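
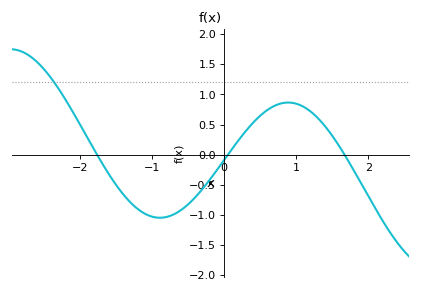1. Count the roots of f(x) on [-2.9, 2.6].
3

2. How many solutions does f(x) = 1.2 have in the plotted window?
1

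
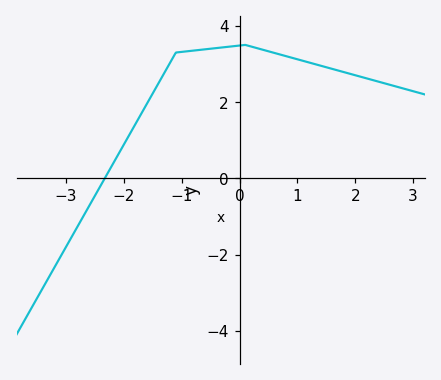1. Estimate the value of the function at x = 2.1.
2.66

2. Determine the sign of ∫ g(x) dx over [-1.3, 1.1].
positive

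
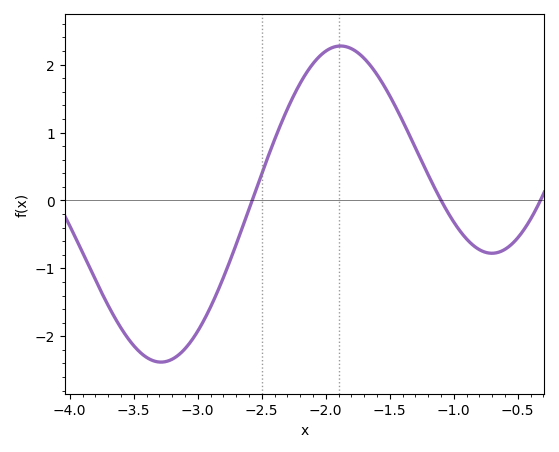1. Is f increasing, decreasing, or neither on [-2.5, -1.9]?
increasing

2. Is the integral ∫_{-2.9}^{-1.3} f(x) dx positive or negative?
positive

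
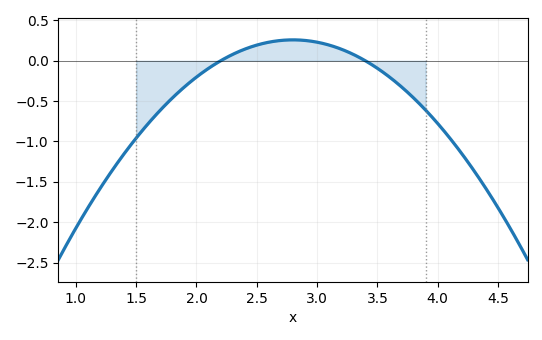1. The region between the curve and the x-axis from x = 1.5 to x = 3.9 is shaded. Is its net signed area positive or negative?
negative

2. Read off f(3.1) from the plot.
0.194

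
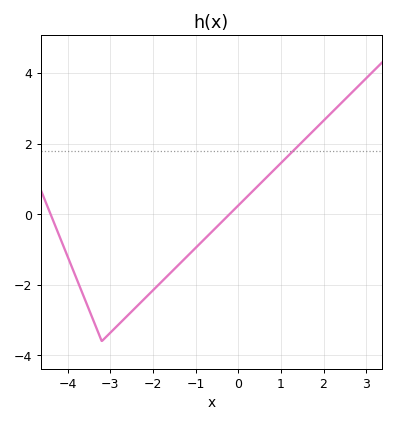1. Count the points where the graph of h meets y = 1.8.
1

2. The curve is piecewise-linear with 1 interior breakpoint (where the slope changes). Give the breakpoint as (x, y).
(-3.2, -3.6)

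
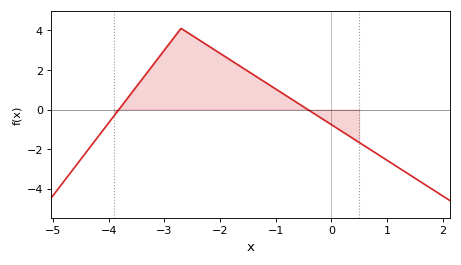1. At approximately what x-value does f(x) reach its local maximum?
-2.7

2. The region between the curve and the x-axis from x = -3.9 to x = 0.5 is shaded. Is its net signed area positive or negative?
positive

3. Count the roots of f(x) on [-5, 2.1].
2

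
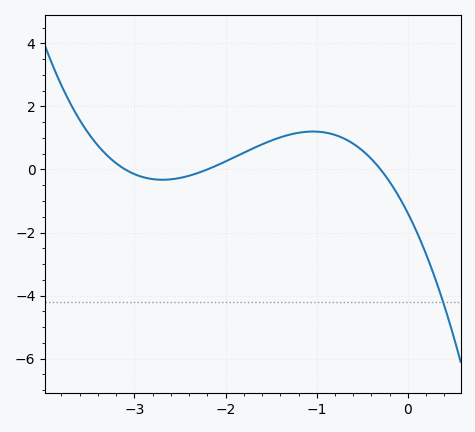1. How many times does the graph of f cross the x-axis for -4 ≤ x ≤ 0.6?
3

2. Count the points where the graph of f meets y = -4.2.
1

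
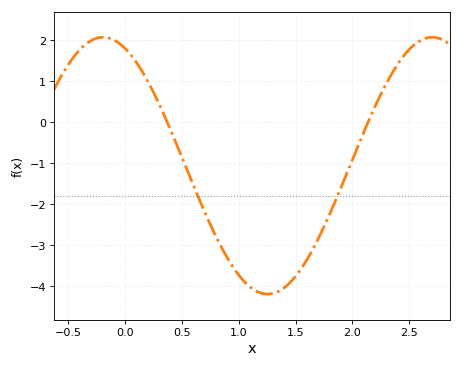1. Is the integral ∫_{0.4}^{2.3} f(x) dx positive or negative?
negative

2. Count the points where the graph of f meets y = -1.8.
2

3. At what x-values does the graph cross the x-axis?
0.35, 2.15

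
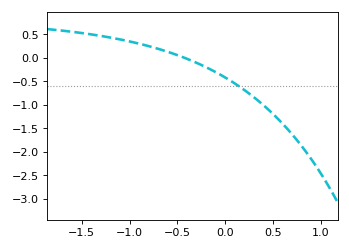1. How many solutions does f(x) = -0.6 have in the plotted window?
1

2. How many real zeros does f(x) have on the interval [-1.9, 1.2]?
1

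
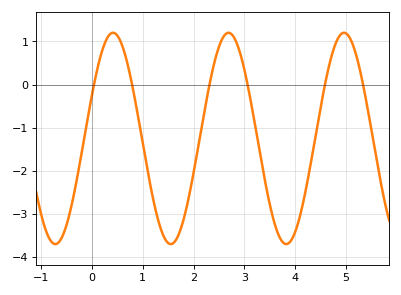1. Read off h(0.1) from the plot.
0.34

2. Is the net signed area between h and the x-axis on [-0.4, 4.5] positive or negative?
negative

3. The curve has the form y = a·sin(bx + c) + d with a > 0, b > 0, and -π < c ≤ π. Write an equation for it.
y = 2.45sin(2.76x + 0.43) - 1.25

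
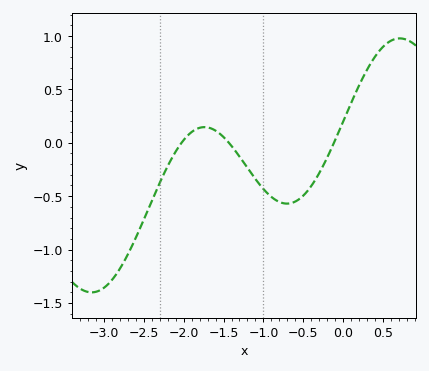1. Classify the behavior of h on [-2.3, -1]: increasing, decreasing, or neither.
neither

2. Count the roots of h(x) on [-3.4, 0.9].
3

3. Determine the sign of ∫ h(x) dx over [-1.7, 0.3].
negative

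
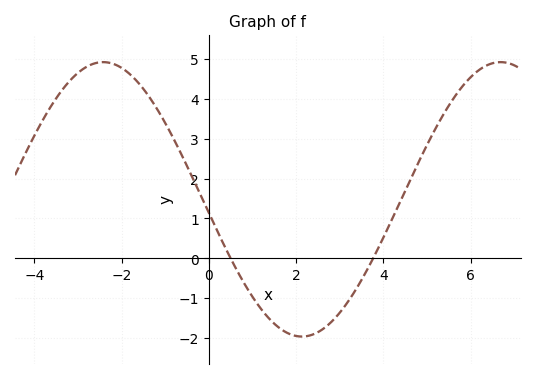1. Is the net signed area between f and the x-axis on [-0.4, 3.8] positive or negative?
negative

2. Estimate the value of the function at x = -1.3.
3.9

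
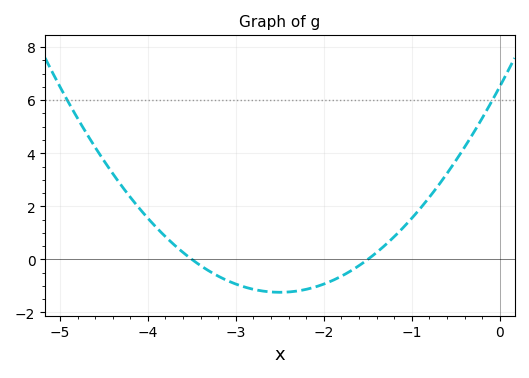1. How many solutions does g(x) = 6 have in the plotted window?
2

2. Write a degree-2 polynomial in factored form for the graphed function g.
y = 1.24(x + 3.5)(x + 1.5)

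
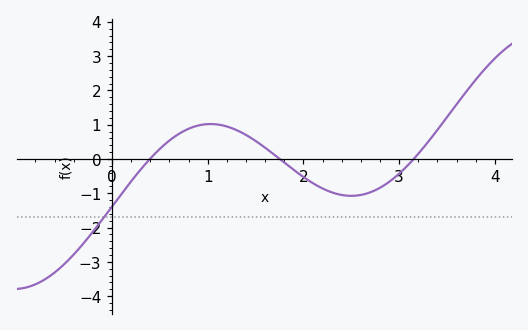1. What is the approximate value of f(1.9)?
-0.321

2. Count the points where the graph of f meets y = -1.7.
1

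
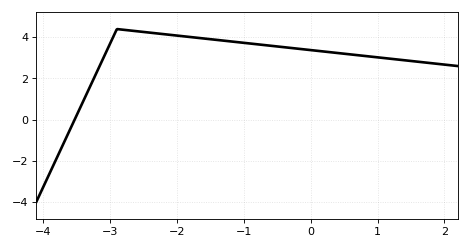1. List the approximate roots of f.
-3.53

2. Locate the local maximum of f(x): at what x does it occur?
-2.9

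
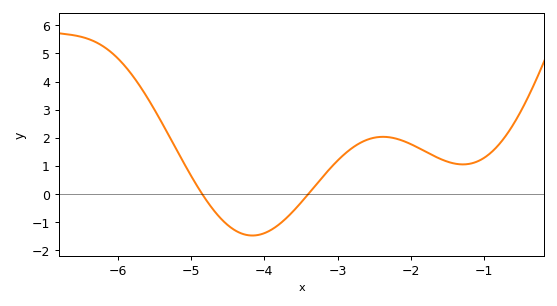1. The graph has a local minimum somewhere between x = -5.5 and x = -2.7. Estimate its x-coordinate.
-4.16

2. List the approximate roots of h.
-4.85, -3.4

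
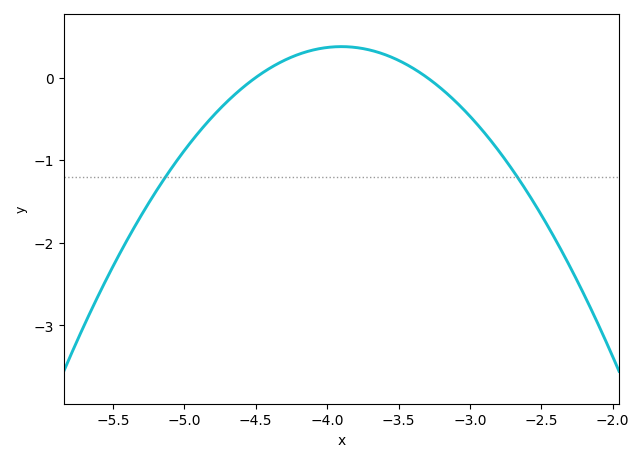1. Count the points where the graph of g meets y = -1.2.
2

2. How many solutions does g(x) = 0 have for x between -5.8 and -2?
2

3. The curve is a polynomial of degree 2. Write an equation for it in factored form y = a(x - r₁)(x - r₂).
y = -1.04(x + 4.5)(x + 3.3)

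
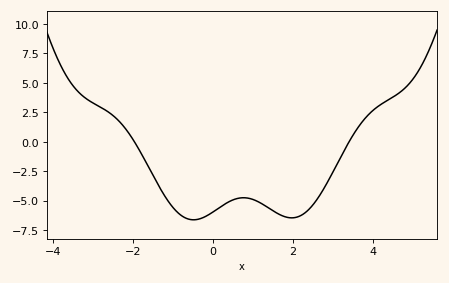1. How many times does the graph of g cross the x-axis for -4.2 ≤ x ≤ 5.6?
2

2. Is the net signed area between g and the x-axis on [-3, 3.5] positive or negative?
negative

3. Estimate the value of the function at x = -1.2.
-4.6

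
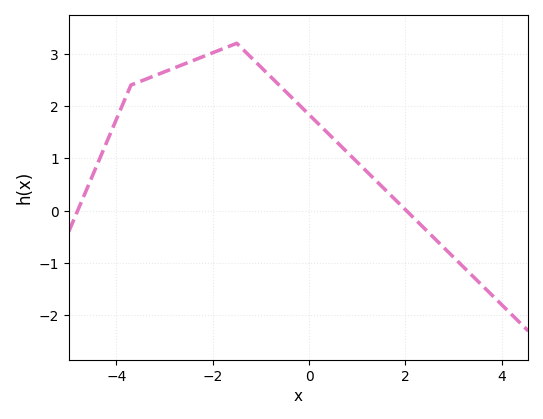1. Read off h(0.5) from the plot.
1.4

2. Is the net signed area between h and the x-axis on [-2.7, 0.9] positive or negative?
positive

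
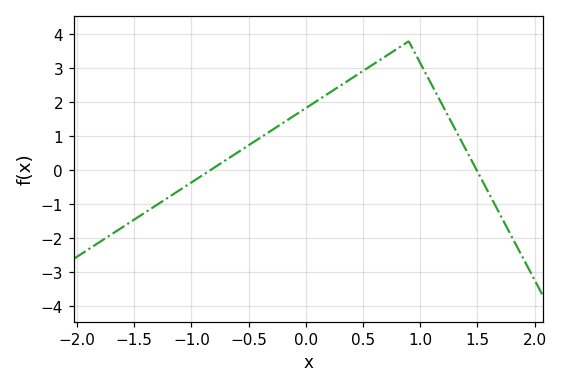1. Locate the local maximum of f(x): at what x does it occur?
0.899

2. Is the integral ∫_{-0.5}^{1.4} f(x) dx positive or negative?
positive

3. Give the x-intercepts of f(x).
-0.839, 1.5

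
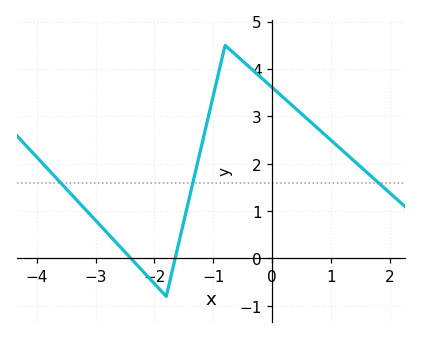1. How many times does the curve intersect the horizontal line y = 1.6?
3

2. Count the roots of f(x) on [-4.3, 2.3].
2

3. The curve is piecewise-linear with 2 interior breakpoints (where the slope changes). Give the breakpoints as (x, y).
(-1.8, -0.8); (-0.8, 4.5)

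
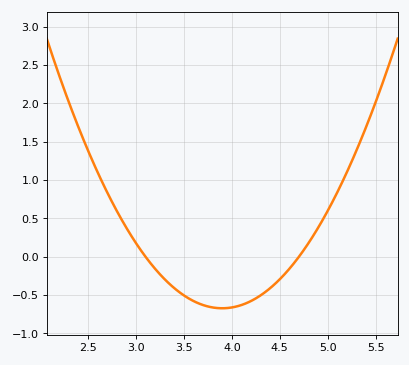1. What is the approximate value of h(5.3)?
1.4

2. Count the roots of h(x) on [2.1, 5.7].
2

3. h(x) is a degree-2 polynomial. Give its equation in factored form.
y = 1.05(x - 3.1)(x - 4.7)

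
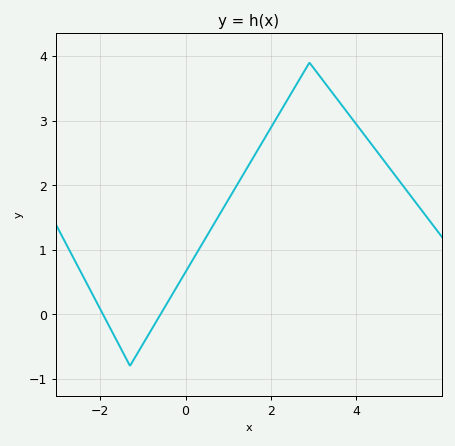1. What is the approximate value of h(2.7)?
3.7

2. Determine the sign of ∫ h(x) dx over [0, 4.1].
positive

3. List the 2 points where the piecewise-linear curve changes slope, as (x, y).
(-1.3, -0.8); (2.9, 3.9)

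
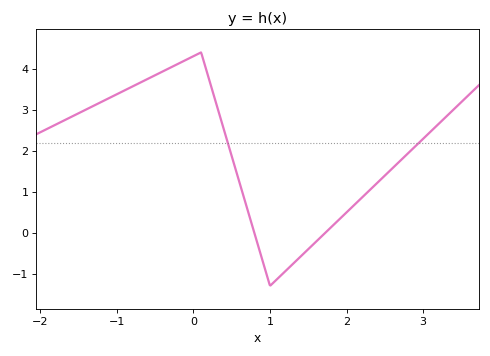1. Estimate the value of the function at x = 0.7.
0.6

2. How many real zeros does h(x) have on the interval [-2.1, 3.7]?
2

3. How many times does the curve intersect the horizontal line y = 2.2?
2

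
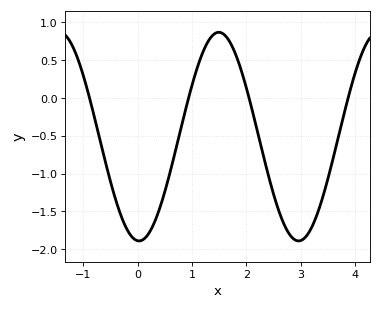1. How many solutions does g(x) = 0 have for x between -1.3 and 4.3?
4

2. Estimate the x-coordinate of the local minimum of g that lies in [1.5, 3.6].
2.96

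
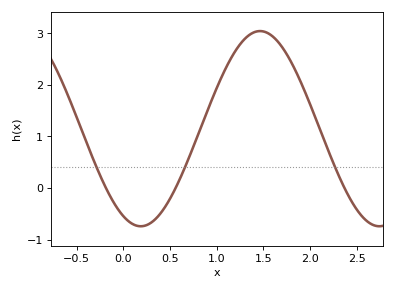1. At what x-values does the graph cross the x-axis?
-0.2, 0.55, 2.35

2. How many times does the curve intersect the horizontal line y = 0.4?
3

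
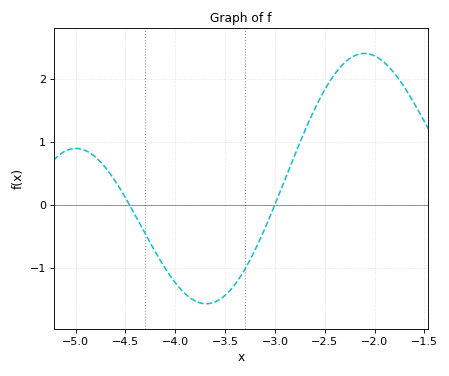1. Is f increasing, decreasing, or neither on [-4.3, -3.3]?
neither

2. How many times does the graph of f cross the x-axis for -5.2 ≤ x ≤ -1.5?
2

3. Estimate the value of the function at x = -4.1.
-1.01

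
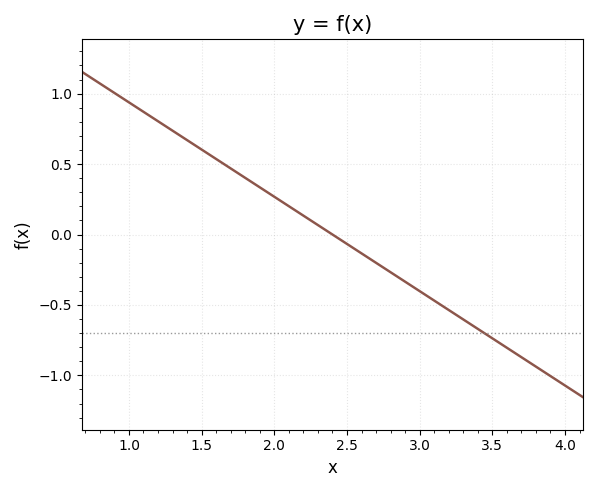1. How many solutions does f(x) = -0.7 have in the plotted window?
1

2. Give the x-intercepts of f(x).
2.4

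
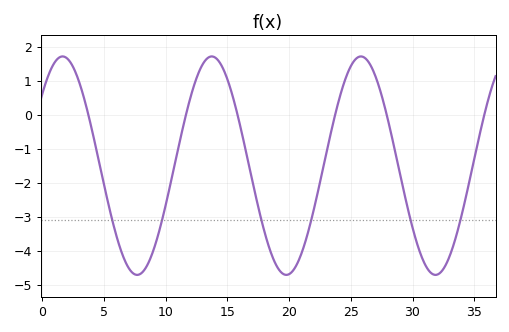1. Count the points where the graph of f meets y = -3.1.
6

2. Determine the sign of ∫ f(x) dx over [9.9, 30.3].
negative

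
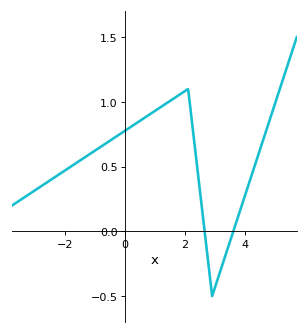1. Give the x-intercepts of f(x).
2.6, 3.6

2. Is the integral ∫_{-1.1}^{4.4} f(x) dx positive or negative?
positive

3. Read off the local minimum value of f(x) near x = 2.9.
-0.5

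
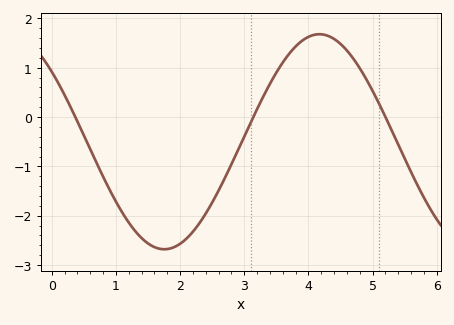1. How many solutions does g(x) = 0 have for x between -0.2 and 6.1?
3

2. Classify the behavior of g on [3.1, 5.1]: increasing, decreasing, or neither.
neither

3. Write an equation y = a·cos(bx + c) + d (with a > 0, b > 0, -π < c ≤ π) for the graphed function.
y = 2.18cos(1.3x + 0.86) - 0.5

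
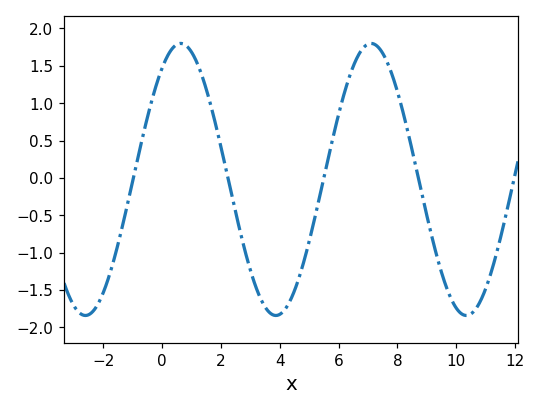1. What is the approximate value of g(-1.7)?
-1.18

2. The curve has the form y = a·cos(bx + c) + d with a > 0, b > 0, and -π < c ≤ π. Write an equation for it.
y = 1.82cos(0.97x - 0.61) - 0.02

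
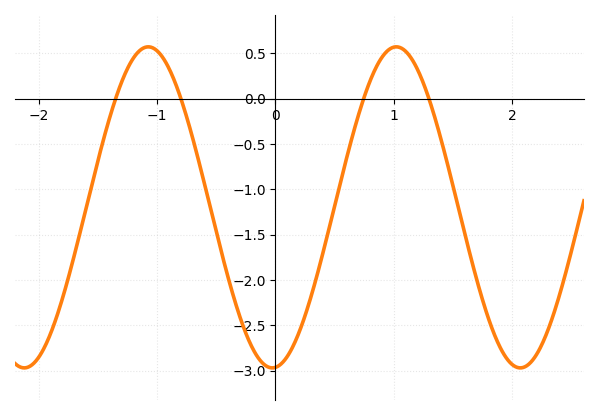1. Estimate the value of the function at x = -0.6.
-0.935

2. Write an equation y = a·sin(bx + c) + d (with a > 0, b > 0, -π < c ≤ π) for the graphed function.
y = 1.77sin(3x - 1.49) - 1.2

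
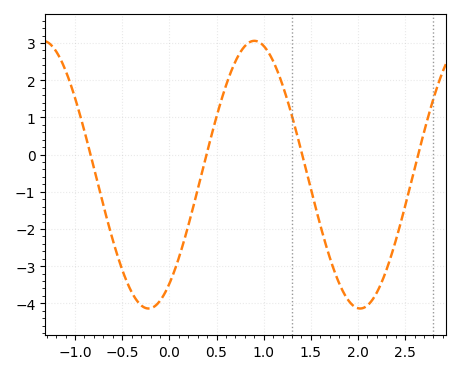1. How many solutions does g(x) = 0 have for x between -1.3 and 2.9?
4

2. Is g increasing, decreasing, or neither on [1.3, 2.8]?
neither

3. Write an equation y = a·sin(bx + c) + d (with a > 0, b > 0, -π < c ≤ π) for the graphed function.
y = 3.6sin(2.8x - 0.95) - 0.54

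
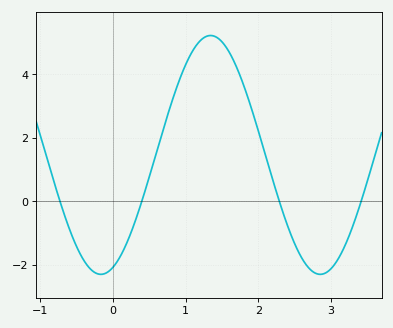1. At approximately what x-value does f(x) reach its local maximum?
1.3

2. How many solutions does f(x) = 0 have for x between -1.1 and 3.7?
4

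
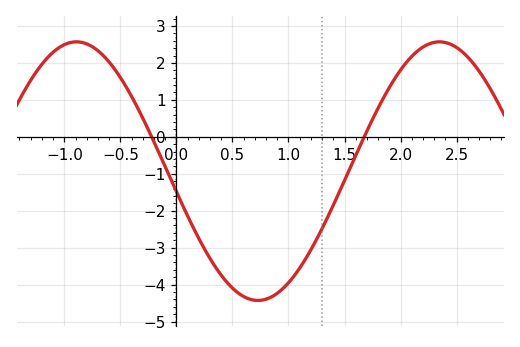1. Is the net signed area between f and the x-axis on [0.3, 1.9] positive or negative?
negative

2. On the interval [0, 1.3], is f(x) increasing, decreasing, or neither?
neither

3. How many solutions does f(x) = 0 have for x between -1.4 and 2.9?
2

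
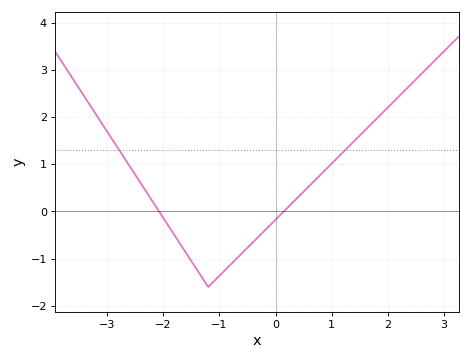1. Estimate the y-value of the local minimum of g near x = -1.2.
-1.6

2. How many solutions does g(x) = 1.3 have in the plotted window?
2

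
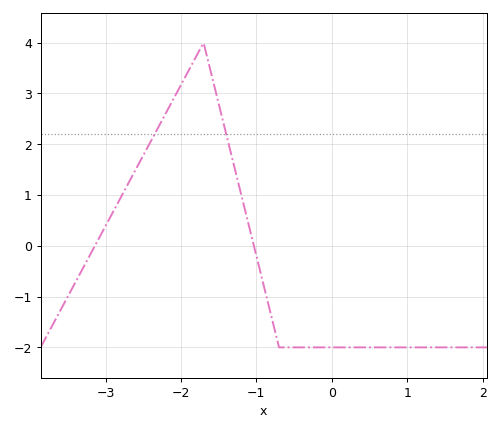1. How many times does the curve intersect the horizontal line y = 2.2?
2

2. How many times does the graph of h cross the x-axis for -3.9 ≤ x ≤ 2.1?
2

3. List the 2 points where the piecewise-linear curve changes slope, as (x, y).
(-1.7, 4); (-0.7, -2)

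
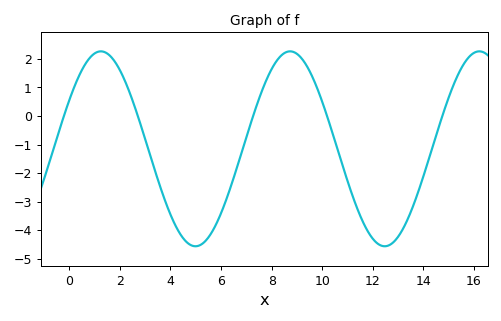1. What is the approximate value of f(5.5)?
-4.3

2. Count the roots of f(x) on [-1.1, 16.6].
5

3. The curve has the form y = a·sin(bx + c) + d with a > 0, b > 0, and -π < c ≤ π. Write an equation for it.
y = 3.41sin(0.84x + 0.52) - 1.15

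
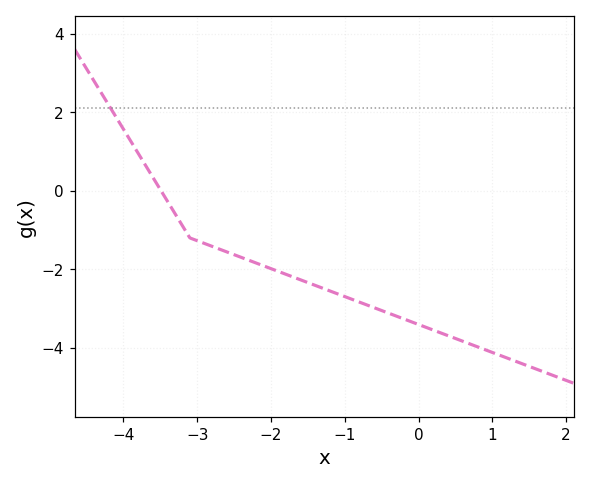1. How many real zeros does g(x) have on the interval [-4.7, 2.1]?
1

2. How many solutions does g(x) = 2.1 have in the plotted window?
1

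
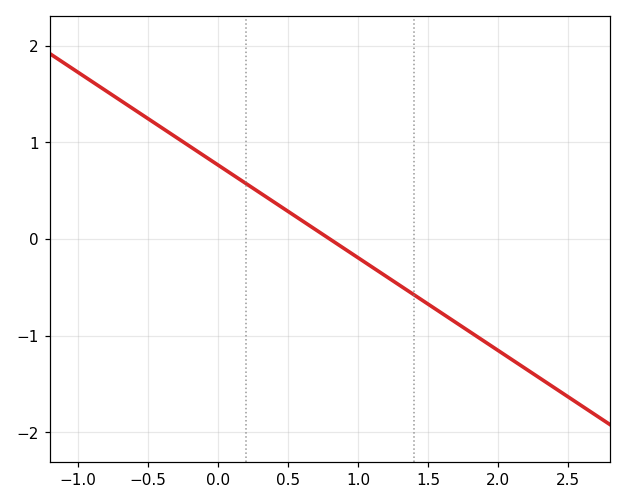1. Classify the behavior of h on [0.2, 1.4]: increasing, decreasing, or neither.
decreasing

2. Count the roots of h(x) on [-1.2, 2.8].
1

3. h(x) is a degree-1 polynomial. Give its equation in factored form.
y = -0.96(x - 0.8)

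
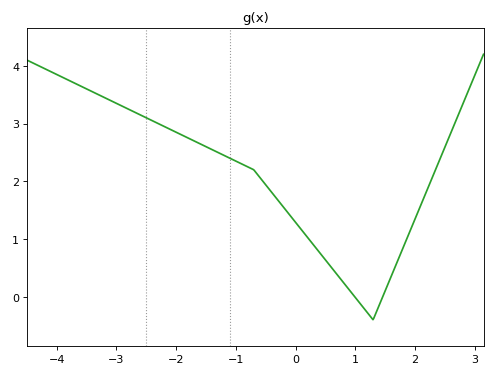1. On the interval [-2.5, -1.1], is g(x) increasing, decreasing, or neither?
decreasing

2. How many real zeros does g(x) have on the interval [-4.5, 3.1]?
2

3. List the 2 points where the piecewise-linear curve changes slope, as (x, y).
(-0.7, 2.2); (1.3, -0.4)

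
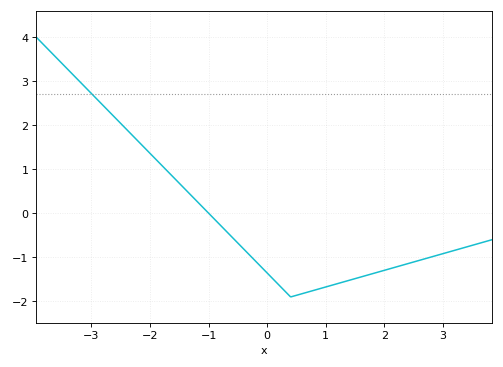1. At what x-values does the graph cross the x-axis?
-1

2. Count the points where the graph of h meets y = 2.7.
1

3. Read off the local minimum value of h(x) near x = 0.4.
-1.9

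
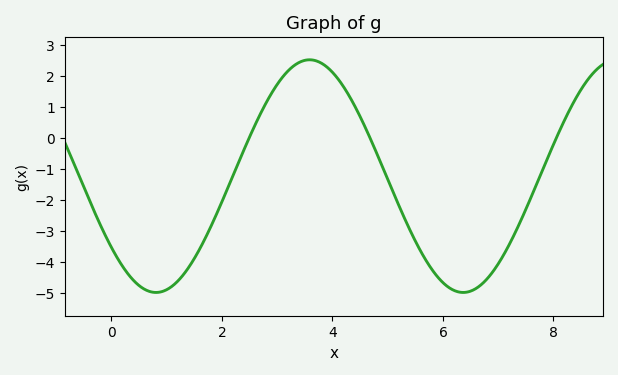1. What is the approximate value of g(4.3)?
1.4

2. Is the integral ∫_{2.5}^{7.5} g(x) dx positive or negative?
negative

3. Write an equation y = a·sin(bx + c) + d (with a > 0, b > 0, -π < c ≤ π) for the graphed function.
y = 3.75sin(1.1x - 2.5) - 1.23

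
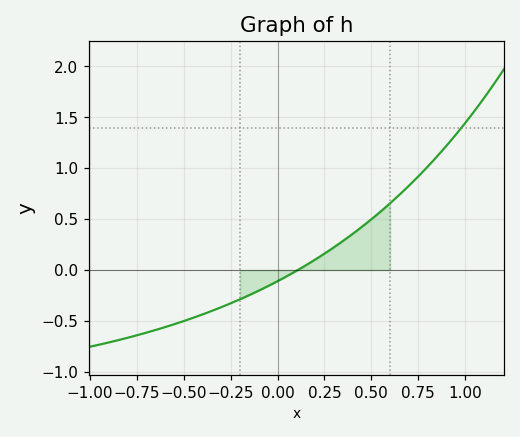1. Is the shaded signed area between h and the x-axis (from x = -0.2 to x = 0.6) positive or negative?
positive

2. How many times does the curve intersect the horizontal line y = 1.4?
1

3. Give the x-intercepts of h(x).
0.108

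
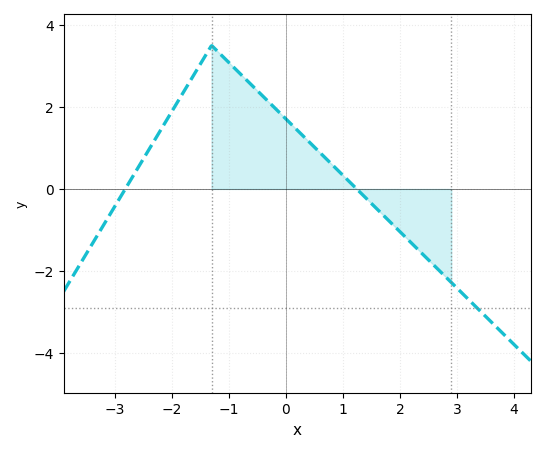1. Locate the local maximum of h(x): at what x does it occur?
-1.3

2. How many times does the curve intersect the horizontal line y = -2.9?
1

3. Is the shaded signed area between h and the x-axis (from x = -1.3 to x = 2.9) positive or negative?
positive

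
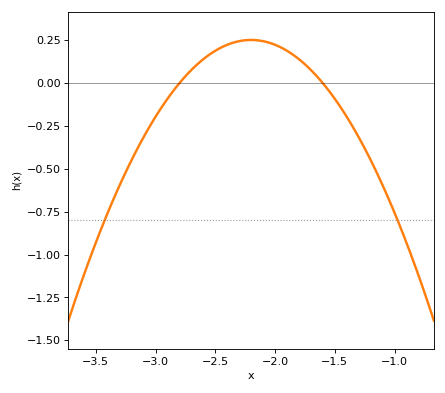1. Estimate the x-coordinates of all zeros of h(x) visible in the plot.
-2.8, -1.6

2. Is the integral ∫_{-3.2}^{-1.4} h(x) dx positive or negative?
positive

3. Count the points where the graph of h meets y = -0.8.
2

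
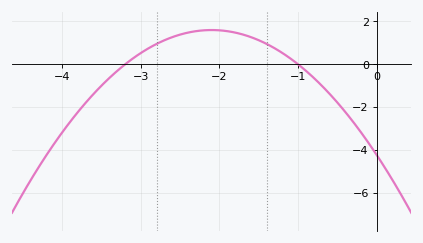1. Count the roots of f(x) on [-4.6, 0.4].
2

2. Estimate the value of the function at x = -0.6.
-1.37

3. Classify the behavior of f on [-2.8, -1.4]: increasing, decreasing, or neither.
neither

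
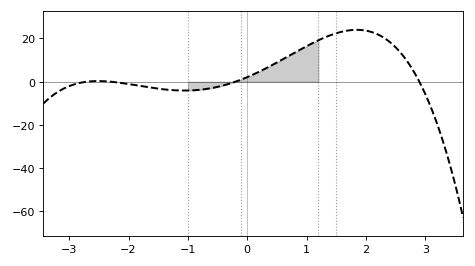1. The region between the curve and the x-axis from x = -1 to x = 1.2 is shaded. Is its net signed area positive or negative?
positive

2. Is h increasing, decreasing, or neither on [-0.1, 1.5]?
increasing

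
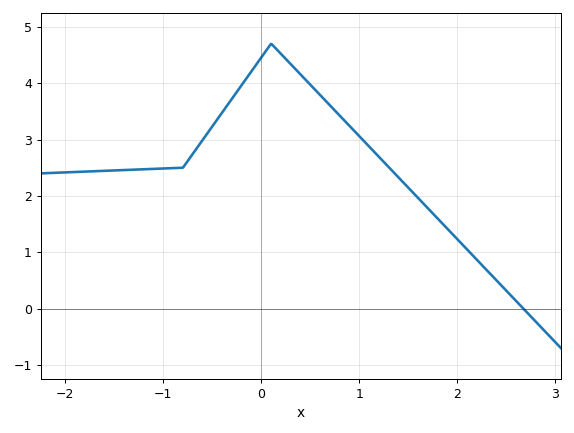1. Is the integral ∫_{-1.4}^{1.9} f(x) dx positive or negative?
positive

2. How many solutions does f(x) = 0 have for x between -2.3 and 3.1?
1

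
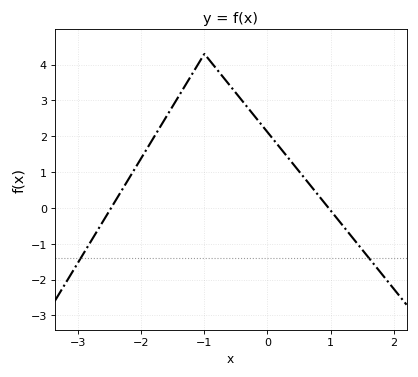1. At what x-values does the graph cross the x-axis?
-2.48, 0.969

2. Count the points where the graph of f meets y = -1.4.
2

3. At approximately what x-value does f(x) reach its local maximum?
-0.999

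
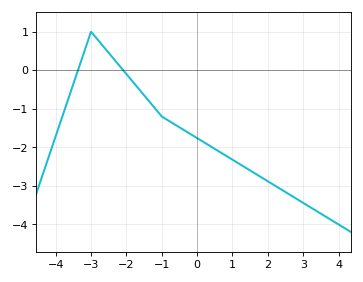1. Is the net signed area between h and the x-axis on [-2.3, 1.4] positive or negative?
negative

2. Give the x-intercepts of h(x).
-3.4, -2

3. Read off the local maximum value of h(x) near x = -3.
1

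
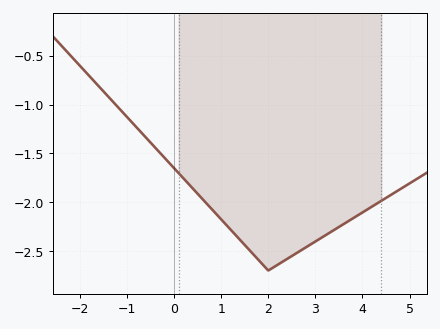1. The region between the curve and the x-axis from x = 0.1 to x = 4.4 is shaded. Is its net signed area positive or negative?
negative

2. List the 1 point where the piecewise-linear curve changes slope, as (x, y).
(2, -2.7)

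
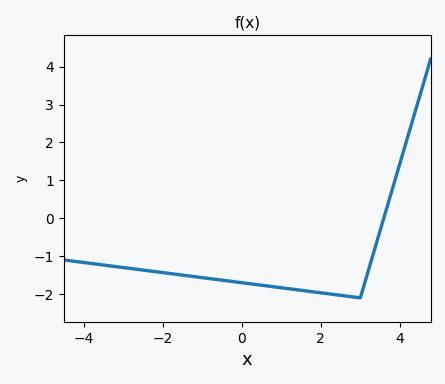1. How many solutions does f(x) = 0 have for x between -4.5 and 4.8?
1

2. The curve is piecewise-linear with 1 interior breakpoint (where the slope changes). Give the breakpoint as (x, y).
(3, -2.1)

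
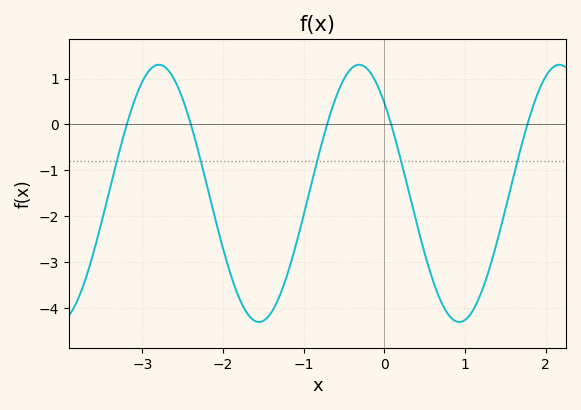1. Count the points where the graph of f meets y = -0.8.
5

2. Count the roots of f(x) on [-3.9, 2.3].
5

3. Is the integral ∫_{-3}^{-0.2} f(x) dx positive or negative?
negative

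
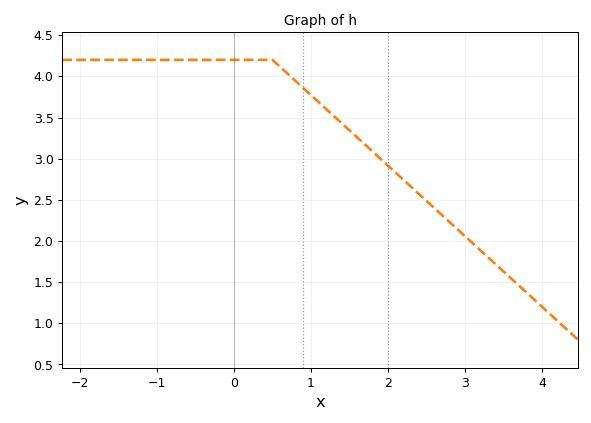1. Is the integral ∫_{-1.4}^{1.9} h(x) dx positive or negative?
positive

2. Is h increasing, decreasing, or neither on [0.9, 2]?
decreasing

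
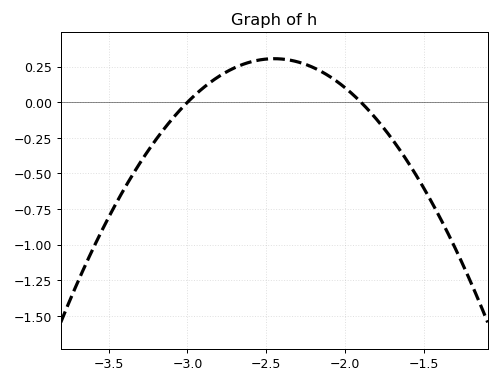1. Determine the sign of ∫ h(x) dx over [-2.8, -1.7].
positive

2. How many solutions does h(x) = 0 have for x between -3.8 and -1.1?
2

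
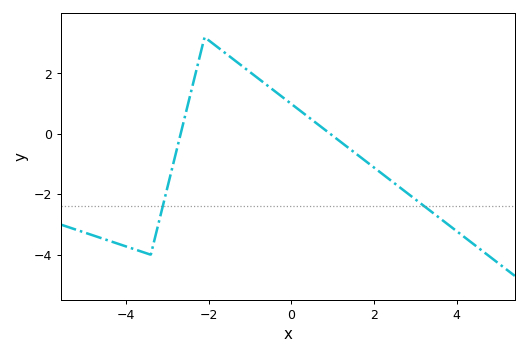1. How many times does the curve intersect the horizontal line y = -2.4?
2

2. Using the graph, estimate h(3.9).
-3.2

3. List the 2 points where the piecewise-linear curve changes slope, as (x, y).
(-3.4, -4); (-2.1, 3.2)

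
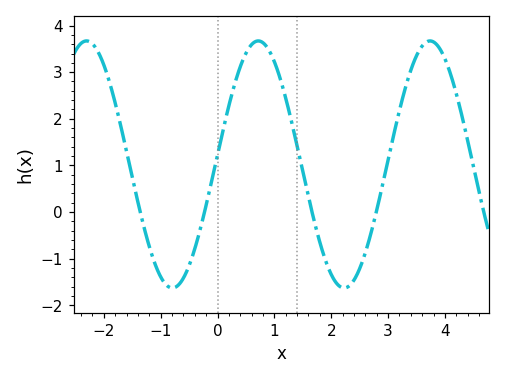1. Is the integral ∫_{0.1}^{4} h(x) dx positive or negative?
positive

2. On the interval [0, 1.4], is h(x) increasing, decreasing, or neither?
neither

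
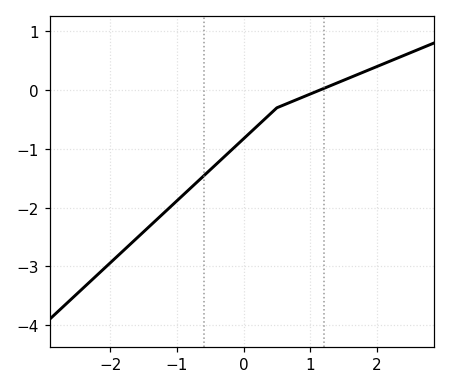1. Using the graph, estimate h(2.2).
0.5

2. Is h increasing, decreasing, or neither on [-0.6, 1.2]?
increasing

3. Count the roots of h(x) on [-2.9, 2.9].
1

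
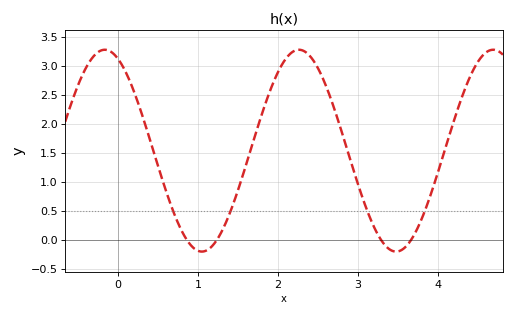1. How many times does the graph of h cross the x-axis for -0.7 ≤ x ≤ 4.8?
4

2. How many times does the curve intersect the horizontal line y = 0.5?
4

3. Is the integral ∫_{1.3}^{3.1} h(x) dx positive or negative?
positive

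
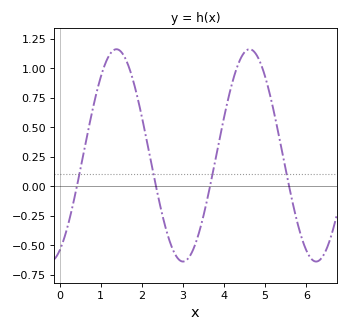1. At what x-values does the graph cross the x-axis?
0.421, 2.34, 3.66, 5.58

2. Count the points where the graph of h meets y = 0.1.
4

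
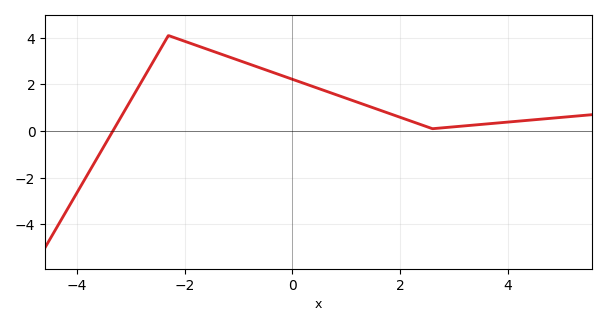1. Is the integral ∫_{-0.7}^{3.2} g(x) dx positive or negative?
positive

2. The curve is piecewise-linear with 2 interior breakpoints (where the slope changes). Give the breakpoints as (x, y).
(-2.3, 4.1); (2.6, 0.1)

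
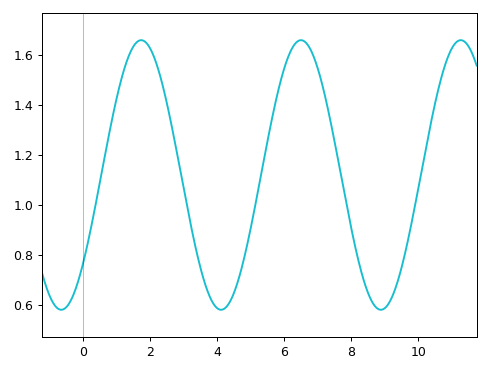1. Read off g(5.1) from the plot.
0.971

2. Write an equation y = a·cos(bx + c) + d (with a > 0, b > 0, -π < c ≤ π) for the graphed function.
y = 0.54cos(1.32x - 2.3) + 1.12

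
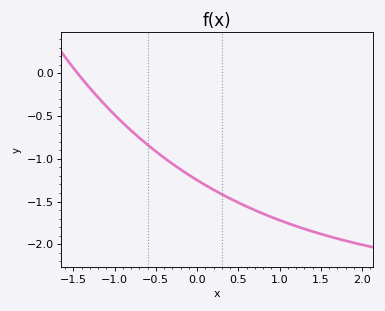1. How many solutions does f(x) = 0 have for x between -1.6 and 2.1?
1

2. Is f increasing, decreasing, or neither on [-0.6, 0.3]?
decreasing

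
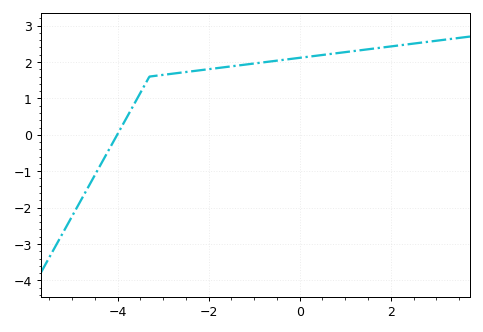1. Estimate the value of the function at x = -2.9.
1.7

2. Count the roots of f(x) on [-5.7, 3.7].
1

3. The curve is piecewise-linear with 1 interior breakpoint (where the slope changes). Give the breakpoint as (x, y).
(-3.3, 1.6)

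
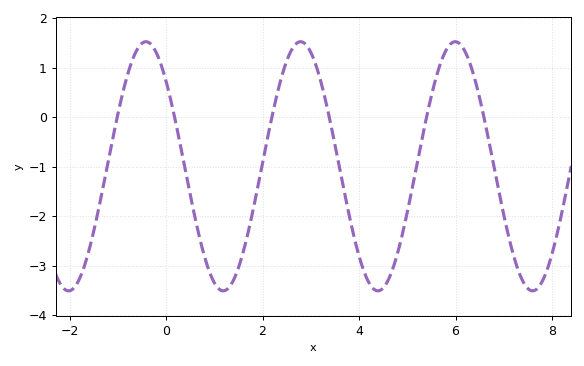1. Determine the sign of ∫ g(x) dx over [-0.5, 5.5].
negative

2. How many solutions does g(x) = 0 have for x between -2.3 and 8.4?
6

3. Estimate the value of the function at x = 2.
-0.922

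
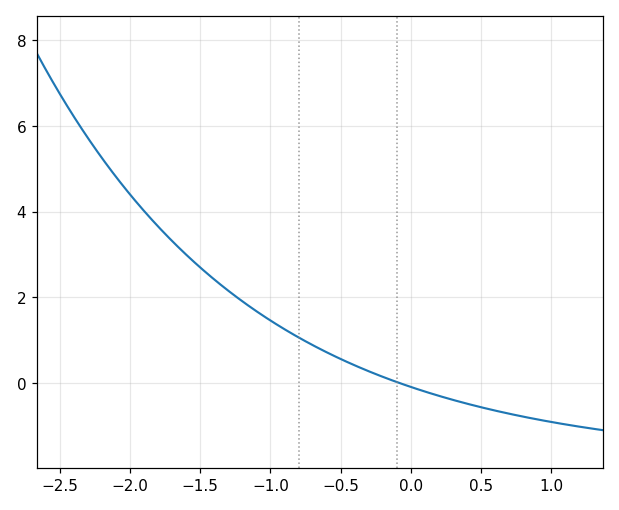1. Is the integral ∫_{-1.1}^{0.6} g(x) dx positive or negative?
positive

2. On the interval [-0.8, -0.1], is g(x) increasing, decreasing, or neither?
decreasing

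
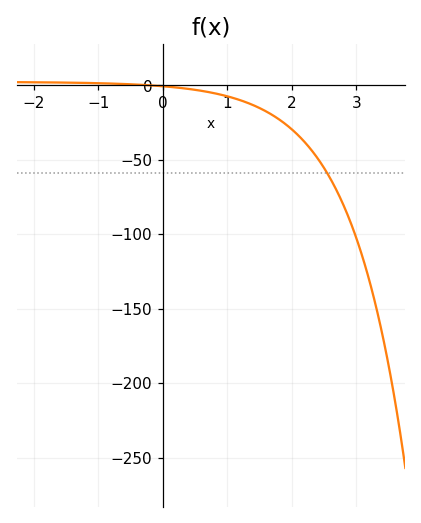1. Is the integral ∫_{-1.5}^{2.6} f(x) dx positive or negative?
negative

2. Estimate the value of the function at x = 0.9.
-5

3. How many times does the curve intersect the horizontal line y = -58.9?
1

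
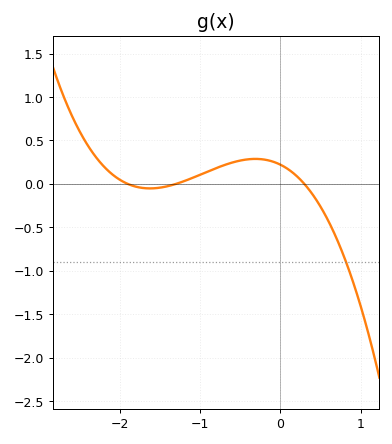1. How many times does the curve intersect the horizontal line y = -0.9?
1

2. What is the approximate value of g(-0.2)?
0.28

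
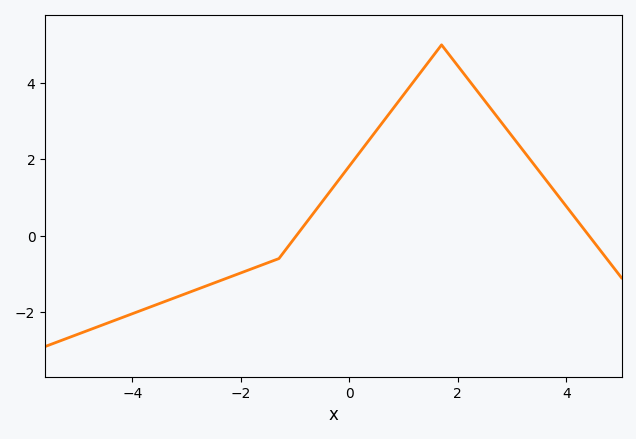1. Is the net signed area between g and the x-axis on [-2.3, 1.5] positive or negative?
positive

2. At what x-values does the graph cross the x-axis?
-0.979, 4.42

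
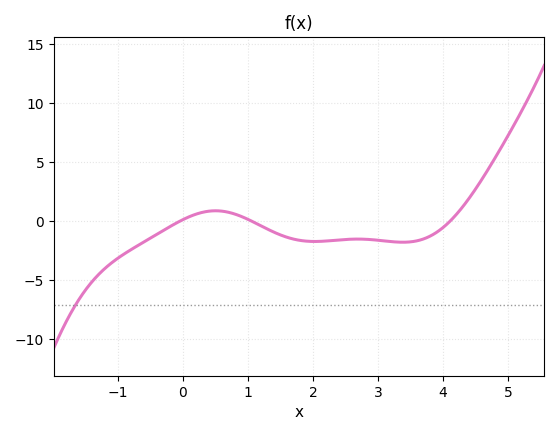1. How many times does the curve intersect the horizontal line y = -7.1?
1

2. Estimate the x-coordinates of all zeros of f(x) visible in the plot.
-0.047, 1.06, 4.1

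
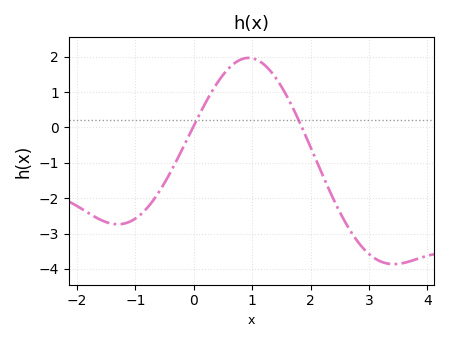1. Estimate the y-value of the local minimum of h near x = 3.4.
-3.9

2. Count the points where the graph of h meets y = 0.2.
2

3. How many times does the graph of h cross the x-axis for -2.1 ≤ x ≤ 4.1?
2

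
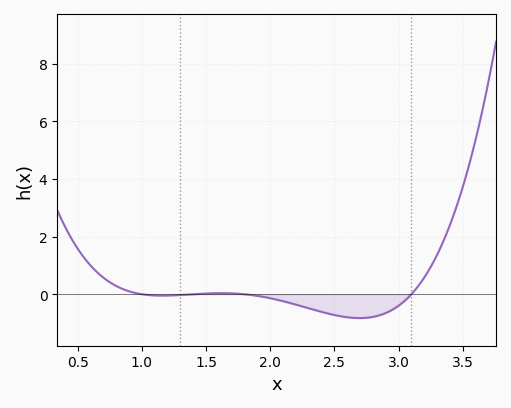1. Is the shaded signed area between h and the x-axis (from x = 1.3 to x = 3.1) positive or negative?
negative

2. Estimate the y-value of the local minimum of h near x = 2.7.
-0.8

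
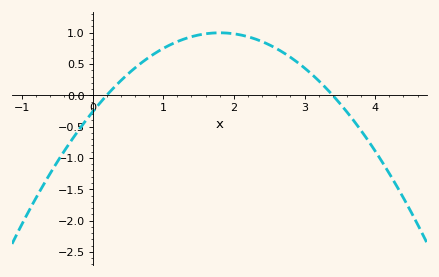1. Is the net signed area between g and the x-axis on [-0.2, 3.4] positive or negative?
positive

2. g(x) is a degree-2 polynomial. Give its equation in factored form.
y = -0.39(x - 0.2)(x - 3.4)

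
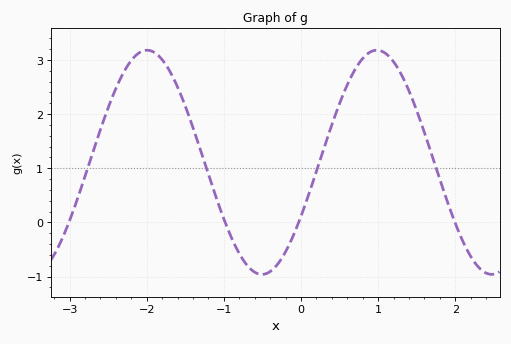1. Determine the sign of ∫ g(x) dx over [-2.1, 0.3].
positive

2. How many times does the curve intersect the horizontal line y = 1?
4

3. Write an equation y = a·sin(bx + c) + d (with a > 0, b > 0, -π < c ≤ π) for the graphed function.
y = 2.07sin(2.1x - 0.5) + 1.11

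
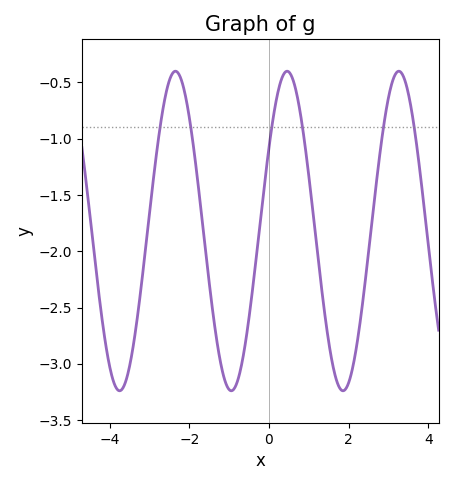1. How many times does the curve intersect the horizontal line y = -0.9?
6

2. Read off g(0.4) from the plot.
-0.411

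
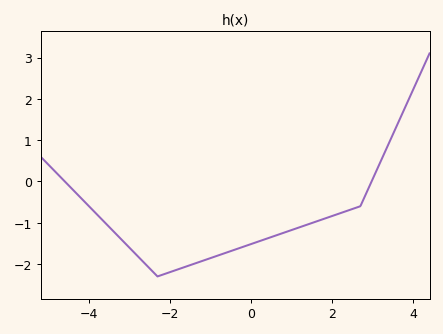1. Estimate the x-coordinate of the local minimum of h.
-2.3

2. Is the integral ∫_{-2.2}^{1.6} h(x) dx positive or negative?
negative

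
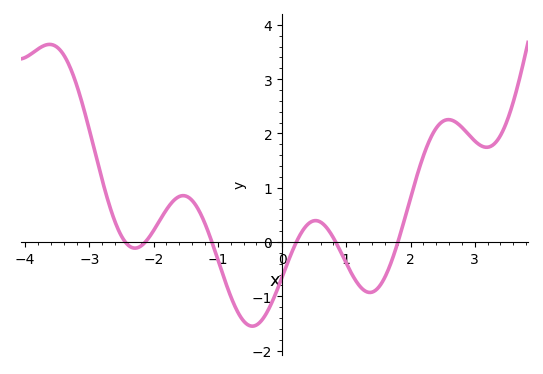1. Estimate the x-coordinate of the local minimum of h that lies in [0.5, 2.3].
1.4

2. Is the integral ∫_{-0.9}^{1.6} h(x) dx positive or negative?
negative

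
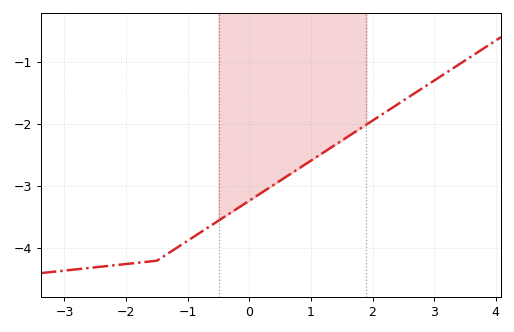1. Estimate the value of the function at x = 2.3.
-1.8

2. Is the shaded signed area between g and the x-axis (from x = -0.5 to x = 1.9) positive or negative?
negative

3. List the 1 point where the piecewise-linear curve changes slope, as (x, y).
(-1.5, -4.2)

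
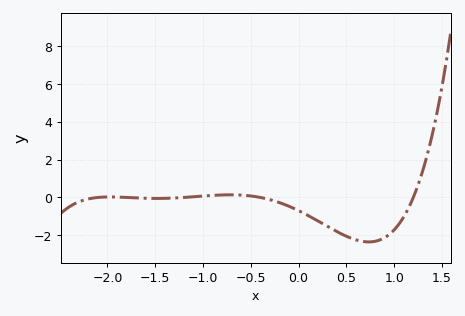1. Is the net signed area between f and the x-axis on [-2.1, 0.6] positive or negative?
negative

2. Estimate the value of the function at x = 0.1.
-0.956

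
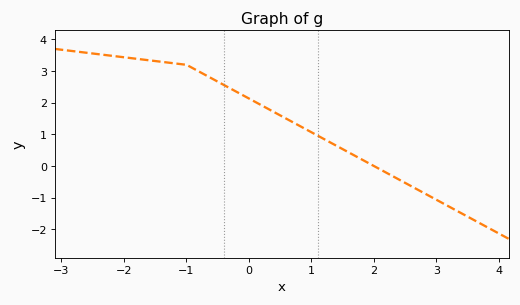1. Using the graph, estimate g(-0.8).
2.99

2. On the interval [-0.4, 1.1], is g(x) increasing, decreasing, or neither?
decreasing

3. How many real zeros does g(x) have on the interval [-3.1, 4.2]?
1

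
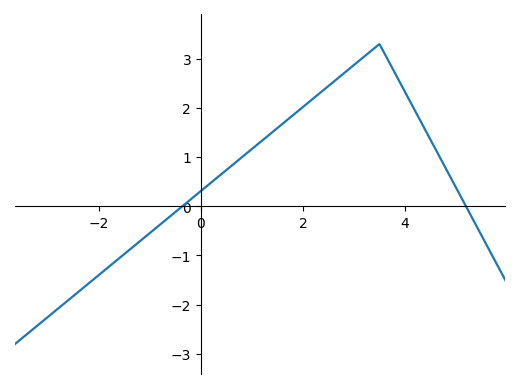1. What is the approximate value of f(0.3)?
0.568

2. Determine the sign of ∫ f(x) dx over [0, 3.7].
positive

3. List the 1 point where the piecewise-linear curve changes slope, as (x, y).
(3.5, 3.3)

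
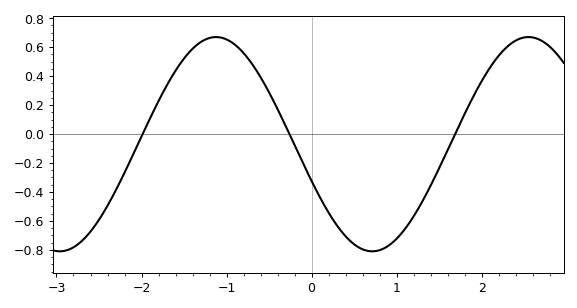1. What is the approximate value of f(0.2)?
-0.543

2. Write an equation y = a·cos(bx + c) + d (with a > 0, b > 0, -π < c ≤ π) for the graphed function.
y = 0.74cos(1.71x + 1.92) - 0.07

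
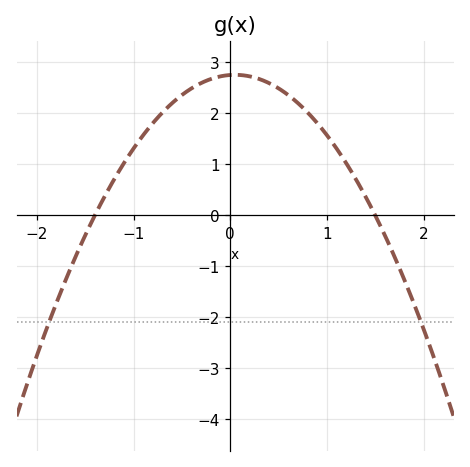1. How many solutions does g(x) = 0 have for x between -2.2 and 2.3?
2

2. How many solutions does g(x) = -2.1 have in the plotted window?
2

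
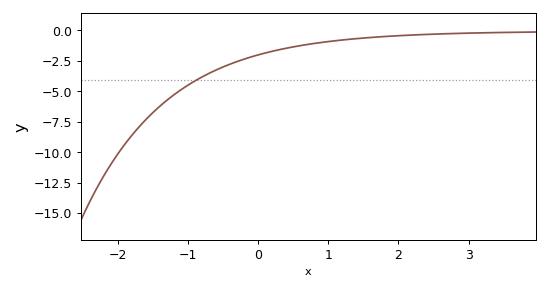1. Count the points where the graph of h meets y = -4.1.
1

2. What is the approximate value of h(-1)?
-4.5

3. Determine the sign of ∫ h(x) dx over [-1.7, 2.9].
negative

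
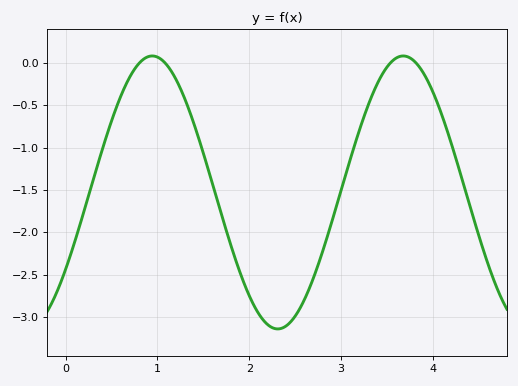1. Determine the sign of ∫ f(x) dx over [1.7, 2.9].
negative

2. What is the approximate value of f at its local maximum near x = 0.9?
0.08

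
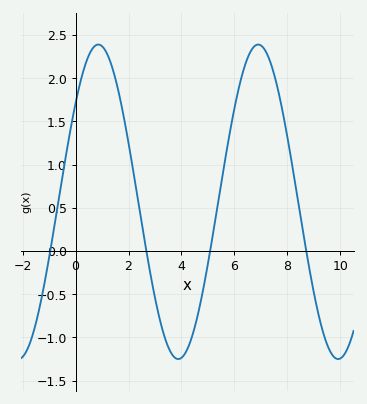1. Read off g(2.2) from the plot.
0.886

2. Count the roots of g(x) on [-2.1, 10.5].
4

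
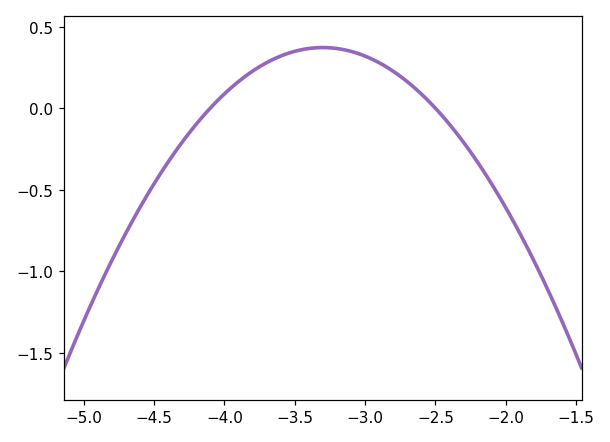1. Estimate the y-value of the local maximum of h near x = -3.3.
0.371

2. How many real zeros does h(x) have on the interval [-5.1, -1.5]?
2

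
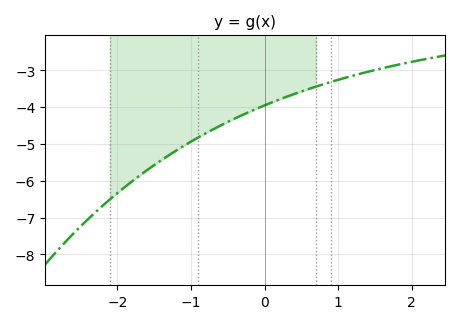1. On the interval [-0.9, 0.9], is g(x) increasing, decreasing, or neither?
increasing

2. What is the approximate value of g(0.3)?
-3.72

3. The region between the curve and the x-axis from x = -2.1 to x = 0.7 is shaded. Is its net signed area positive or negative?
negative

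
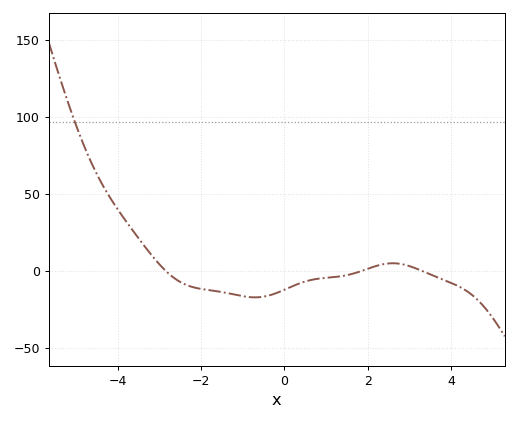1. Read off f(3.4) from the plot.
-1.35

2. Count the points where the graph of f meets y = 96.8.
1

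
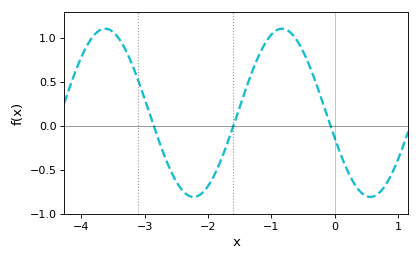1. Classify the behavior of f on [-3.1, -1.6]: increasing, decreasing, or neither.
neither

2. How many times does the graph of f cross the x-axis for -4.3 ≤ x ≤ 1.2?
3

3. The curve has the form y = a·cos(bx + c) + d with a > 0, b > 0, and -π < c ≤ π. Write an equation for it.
y = 0.96cos(2.2x + 1.9) + 0.15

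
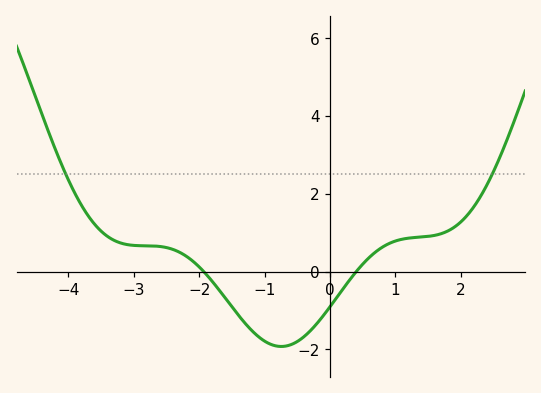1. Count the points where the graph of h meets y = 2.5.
2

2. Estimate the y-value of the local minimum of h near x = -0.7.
-1.92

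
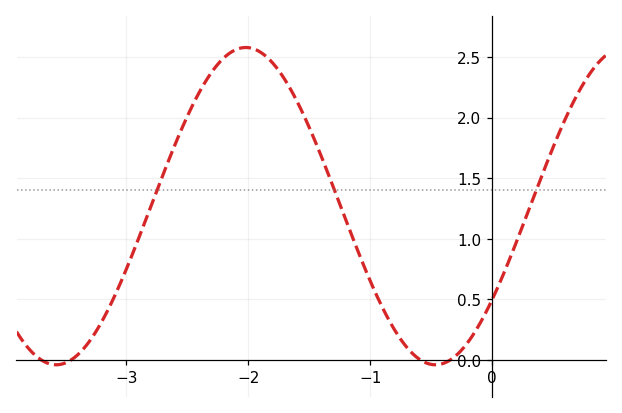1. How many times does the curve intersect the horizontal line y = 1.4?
3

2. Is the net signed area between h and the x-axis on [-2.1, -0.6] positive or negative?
positive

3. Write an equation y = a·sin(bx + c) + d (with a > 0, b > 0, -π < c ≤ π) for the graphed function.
y = 1.31sin(2x - 0.63) + 1.27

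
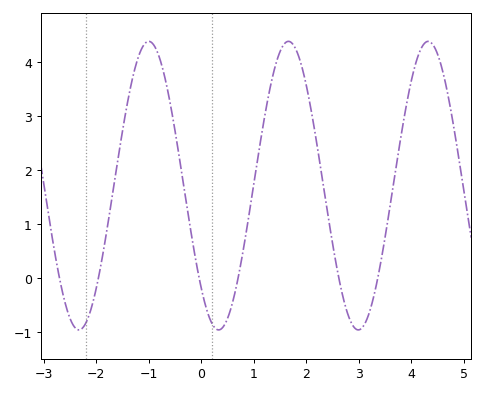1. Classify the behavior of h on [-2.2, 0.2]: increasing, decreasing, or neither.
neither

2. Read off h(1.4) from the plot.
3.89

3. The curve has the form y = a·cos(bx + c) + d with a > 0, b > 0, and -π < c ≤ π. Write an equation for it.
y = 2.67cos(2.36x + 2.36) + 1.71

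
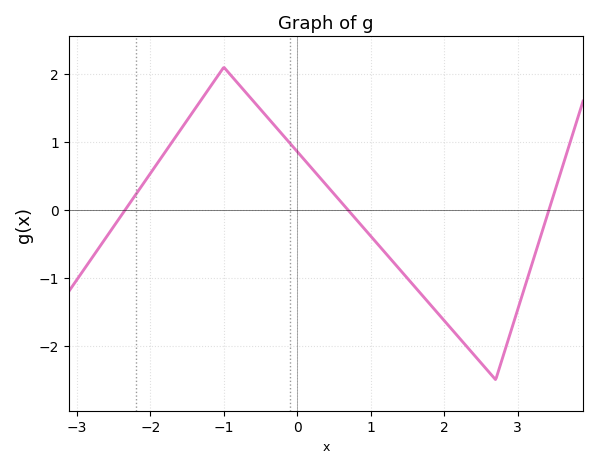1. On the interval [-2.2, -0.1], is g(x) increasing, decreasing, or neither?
neither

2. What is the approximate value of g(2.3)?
-2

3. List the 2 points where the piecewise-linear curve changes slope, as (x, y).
(-1, 2.1); (2.7, -2.5)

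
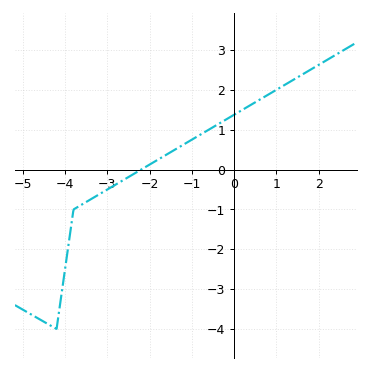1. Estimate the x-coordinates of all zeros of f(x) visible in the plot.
-2.2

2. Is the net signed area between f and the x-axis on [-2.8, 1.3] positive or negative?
positive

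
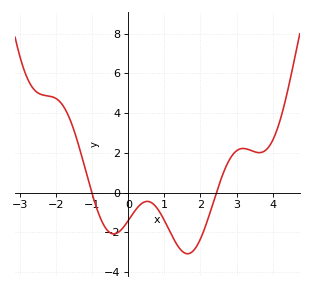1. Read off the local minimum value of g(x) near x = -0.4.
-2.08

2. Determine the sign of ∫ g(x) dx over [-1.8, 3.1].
negative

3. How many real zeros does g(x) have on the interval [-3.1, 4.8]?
2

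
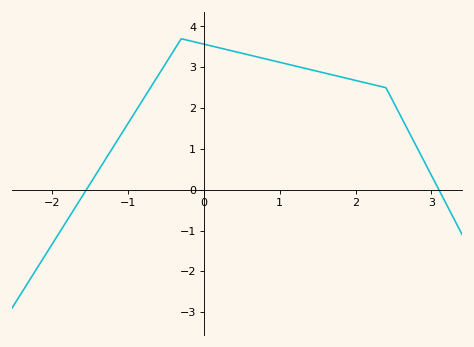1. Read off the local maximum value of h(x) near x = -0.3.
3.7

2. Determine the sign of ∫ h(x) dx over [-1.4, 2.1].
positive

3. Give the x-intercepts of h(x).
-1.6, 3.1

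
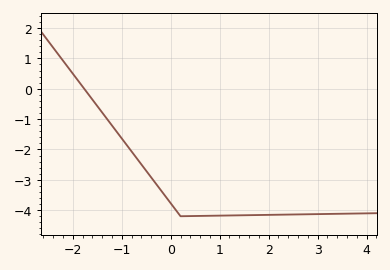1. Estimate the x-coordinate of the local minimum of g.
0.202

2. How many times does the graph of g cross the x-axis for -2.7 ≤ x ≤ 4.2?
1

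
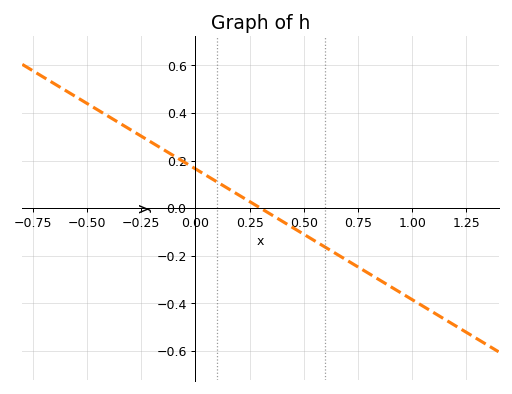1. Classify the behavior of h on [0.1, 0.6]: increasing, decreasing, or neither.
decreasing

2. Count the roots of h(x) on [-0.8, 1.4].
1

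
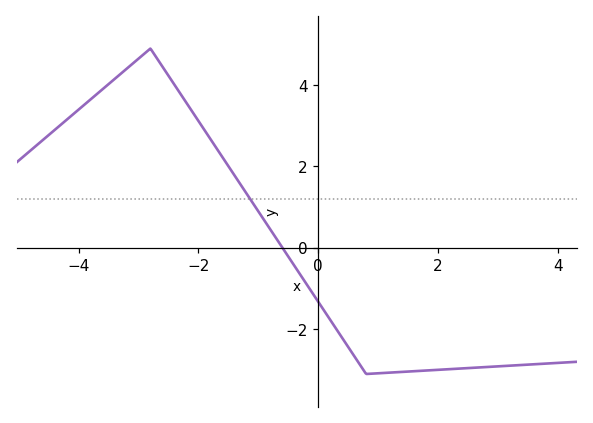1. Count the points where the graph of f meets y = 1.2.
1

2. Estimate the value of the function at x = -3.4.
4.2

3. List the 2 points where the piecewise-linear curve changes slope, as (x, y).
(-2.8, 4.9); (0.8, -3.1)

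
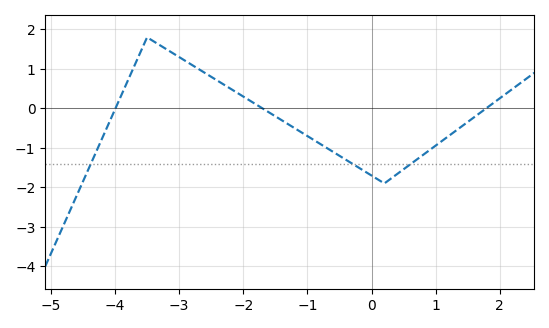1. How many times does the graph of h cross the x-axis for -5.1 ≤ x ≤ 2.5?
3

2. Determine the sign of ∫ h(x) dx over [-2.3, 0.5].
negative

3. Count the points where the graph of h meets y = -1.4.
3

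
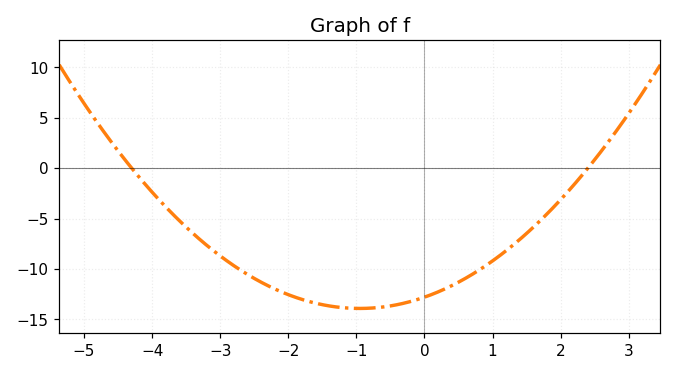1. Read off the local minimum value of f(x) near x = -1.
-14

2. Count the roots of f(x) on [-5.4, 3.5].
2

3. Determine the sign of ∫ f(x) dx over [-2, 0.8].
negative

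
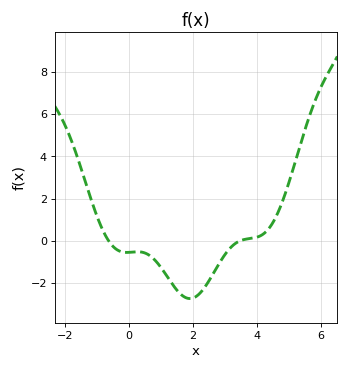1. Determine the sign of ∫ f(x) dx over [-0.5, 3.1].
negative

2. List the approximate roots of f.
-0.642, 3.47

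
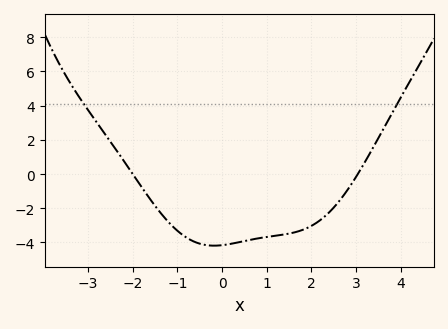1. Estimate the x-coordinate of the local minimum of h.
-0.181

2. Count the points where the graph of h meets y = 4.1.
2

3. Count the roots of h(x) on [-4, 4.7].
2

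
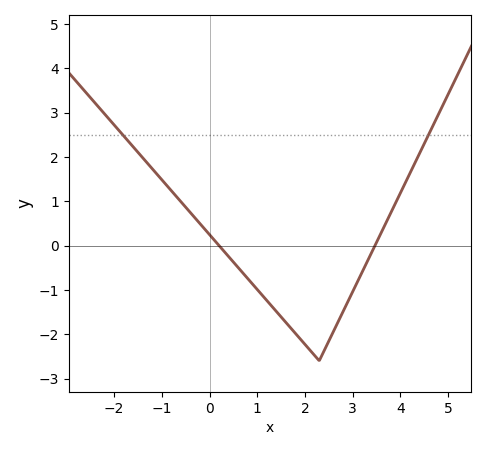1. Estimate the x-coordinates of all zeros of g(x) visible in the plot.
0.199, 3.47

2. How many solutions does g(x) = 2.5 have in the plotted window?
2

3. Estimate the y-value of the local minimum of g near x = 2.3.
-2.6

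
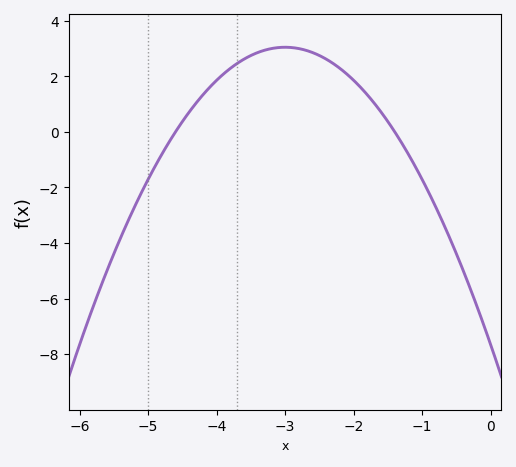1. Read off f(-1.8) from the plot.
1.4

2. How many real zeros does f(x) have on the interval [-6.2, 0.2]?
2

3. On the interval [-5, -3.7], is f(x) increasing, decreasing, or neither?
increasing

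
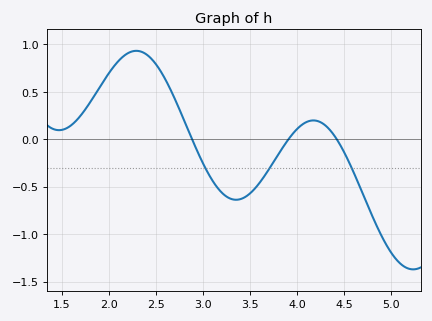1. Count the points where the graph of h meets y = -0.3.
3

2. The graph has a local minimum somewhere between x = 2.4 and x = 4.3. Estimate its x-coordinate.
3.35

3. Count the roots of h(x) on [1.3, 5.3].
3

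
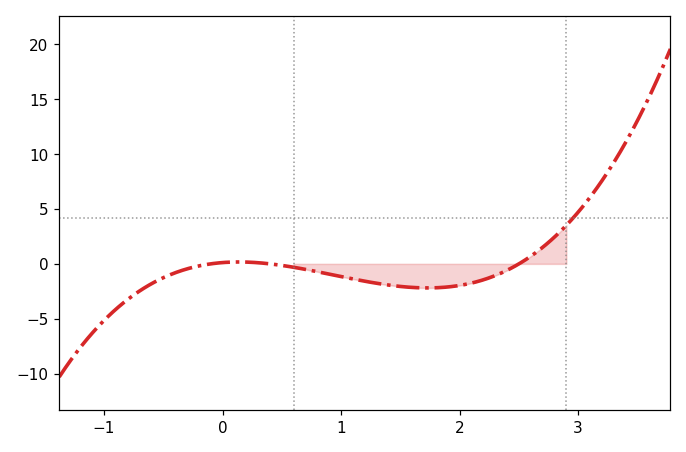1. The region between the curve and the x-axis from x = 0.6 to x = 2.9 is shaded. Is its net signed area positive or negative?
negative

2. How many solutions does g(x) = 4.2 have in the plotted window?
1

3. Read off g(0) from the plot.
0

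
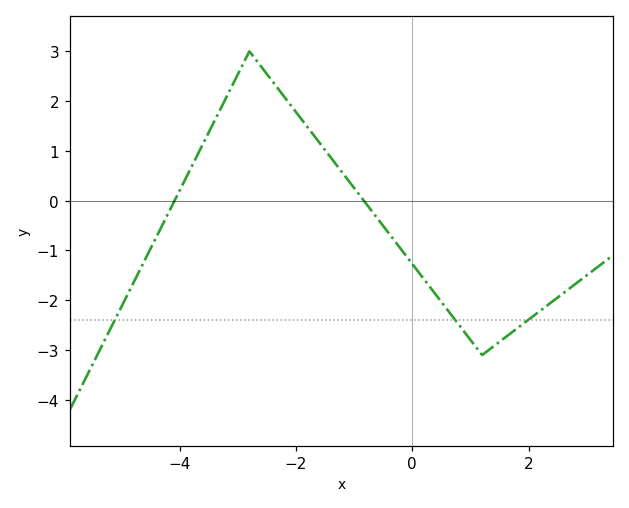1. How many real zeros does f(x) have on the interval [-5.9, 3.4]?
2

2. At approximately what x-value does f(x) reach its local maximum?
-2.8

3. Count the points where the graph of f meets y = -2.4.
3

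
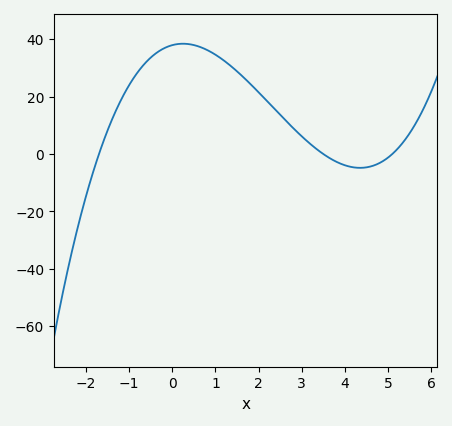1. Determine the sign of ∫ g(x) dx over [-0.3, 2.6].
positive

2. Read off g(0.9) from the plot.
36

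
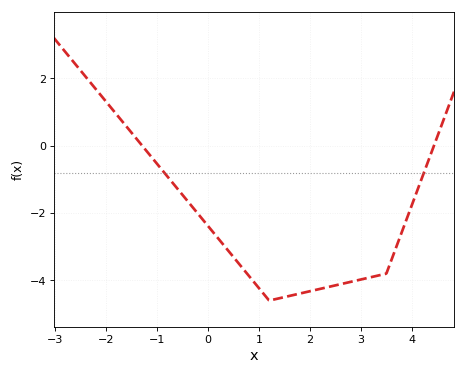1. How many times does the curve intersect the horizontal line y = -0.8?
2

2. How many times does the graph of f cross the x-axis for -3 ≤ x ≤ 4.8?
2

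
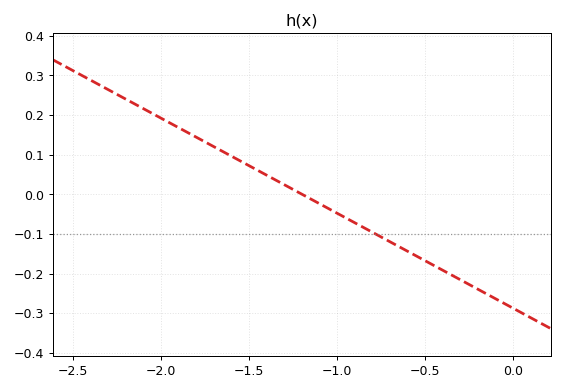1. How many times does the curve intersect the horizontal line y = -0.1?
1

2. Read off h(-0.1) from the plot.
-0.26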